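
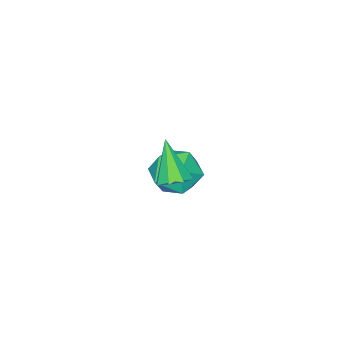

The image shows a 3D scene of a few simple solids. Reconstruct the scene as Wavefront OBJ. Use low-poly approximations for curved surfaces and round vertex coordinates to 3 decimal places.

v 4.176 3.318 1.171
v 4.555 2.771 0.952
v 3.784 2.422 2.729
v 4.847 3.125 1.229
v 4.746 3.592 1.472
v 4.311 3.898 1.539
v 3.798 3.865 1.39
v 3.506 3.511 1.113
v 3.607 3.044 0.87
v 4.042 2.738 0.803
v 1.106 0.557 -2.915
v 1.74 -0.312 -2.409
v -0.52 -0.348 -2.431
v 0.114 -1.217 -1.925
v 0.092 -0.134 -1.435
v 1.096 0.425 -1.734
v 0.124 -1.085 -3.106
v 1.128 -0.526 -3.405
v 1.133 -1.326 -2.527
v 1.113 -0.739 -1.494
v 0.107 0.079 -3.346
v 0.087 0.666 -2.313
f 2 1 4
f 2 4 3
f 4 1 5
f 4 5 3
f 5 1 6
f 5 6 3
f 6 1 7
f 6 7 3
f 7 1 8
f 7 8 3
f 8 1 9
f 8 9 3
f 9 1 10
f 9 10 3
f 10 1 2
f 10 2 3
f 11 22 16
f 11 16 12
f 11 12 18
f 11 18 21
f 11 21 22
f 12 16 20
f 16 22 15
f 22 21 13
f 21 18 17
f 18 12 19
f 14 20 15
f 14 15 13
f 14 13 17
f 14 17 19
f 14 19 20
f 15 20 16
f 13 15 22
f 17 13 21
f 19 17 18
f 20 19 12



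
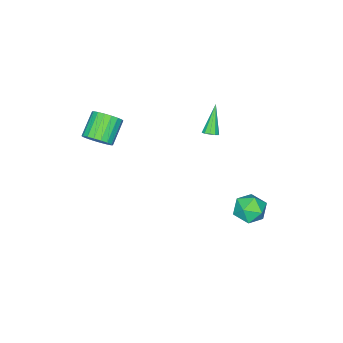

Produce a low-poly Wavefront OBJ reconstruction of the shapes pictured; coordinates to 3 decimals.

v -1.674 4.363 -2.953
v -0.665 4.764 -2.827
v -0.995 2.836 -3.533
v 0.014 3.237 -3.407
v -0.602 3.021 -2.529
v -1.021 3.966 -2.171
v -0.639 3.634 -4.189
v -1.058 4.579 -3.831
v -0.025 4.314 -3.591
v -0.002 3.935 -2.566
v -1.658 3.665 -3.794
v -1.635 3.286 -2.769
v 3.907 -3.473 2.36
v 4.427 -3.236 3.094
v 3.093 -3.589 4.154
v 2.573 -3.827 3.42
v 4.248 -2.878 2.988
v 2.914 -3.231 4.048
v 4.002 -2.638 2.758
v 2.668 -2.991 3.818
v 3.737 -2.563 2.449
v 2.403 -2.917 3.509
v 3.505 -2.669 2.122
v 2.171 -3.022 3.182
v 3.354 -2.934 1.843
v 2.019 -3.287 2.903
v 3.311 -3.306 1.666
v 1.977 -3.659 2.726
v 3.387 -3.711 1.626
v 2.053 -4.064 2.686
v 3.566 -4.069 1.732
v 2.232 -4.422 2.792
v 3.812 -4.309 1.962
v 2.478 -4.662 3.022
v 4.077 -4.383 2.271
v 2.743 -4.737 3.331
v 4.309 -4.278 2.598
v 2.975 -4.631 3.658
v 4.461 -4.013 2.877
v 3.126 -4.366 3.937
v 4.503 -3.641 3.054
v 3.169 -3.994 4.114
v -1.002 0.743 1.887
v -0.659 0.387 2.014
v -2.118 0.237 3.493
v -0.577 0.657 2.155
v -0.657 0.959 2.195
v -0.869 1.178 2.116
v -1.132 1.232 1.95
v -1.345 1.098 1.76
v -1.427 0.829 1.619
v -1.347 0.526 1.579
v -1.135 0.307 1.658
v -0.872 0.254 1.824
f 1 12 6
f 1 6 2
f 1 2 8
f 1 8 11
f 1 11 12
f 2 6 10
f 6 12 5
f 12 11 3
f 11 8 7
f 8 2 9
f 4 10 5
f 4 5 3
f 4 3 7
f 4 7 9
f 4 9 10
f 5 10 6
f 3 5 12
f 7 3 11
f 9 7 8
f 10 9 2
f 14 13 17
f 14 17 15
f 15 17 18
f 15 18 16
f 17 13 19
f 17 19 18
f 18 19 20
f 18 20 16
f 19 13 21
f 19 21 20
f 20 21 22
f 20 22 16
f 21 13 23
f 21 23 22
f 22 23 24
f 22 24 16
f 23 13 25
f 23 25 24
f 24 25 26
f 24 26 16
f 25 13 27
f 25 27 26
f 26 27 28
f 26 28 16
f 27 13 29
f 27 29 28
f 28 29 30
f 28 30 16
f 29 13 31
f 29 31 30
f 30 31 32
f 30 32 16
f 31 13 33
f 31 33 32
f 32 33 34
f 32 34 16
f 33 13 35
f 33 35 34
f 34 35 36
f 34 36 16
f 35 13 37
f 35 37 36
f 36 37 38
f 36 38 16
f 37 13 39
f 37 39 38
f 38 39 40
f 38 40 16
f 39 13 41
f 39 41 40
f 40 41 42
f 40 42 16
f 41 13 14
f 41 14 42
f 42 14 15
f 42 15 16
f 44 43 46
f 44 46 45
f 46 43 47
f 46 47 45
f 47 43 48
f 47 48 45
f 48 43 49
f 48 49 45
f 49 43 50
f 49 50 45
f 50 43 51
f 50 51 45
f 51 43 52
f 51 52 45
f 52 43 53
f 52 53 45
f 53 43 54
f 53 54 45
f 54 43 44
f 54 44 45



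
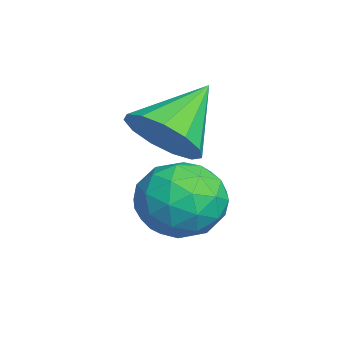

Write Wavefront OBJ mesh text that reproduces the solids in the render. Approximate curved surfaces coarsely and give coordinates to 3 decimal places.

v 2.271 -2.349 -2.811
v 2.854 -3.075 -3.405
v 1.086 -3.625 -2.415
v 1.669 -4.351 -3.009
v 2.077 -3.959 -2.061
v 2.81 -3.17 -2.306
v 1.13 -3.53 -3.514
v 1.863 -2.741 -3.759
v 2.149 -3.804 -3.839
v 2.734 -4.069 -2.942
v 1.206 -2.631 -2.878
v 1.791 -2.896 -1.981
v 2.667 -2.6 -3.143
v 1.273 -4.1 -2.677
v 1.513 -3.87 -2.12
v 1.856 -4.296 -2.469
v 2.641 -2.656 -2.497
v 2.983 -3.082 -2.846
v 2.526 -3.602 -2.056
v 0.957 -3.618 -2.974
v 1.299 -4.044 -3.323
v 2.084 -2.404 -3.351
v 2.427 -2.83 -3.7
v 1.414 -3.098 -3.764
v 2.595 -3.455 -3.747
v 1.898 -4.205 -3.515
v 1.582 -3.723 -3.811
v 2.012 -3.259 -3.955
v 2.939 -3.611 -3.219
v 2.242 -4.361 -2.987
v 2.482 -4.131 -2.43
v 2.913 -3.667 -2.573
v 2.524 -4.04 -3.475
v 1.698 -2.339 -2.833
v 1.001 -3.089 -2.601
v 1.027 -3.033 -3.247
v 1.458 -2.569 -3.39
v 2.042 -2.495 -2.305
v 1.345 -3.245 -2.073
v 1.928 -3.441 -1.865
v 2.358 -2.977 -2.009
v 1.416 -2.66 -2.345
v 1.007 -3.678 -1.444
v 1.708 -2.929 -1.53
v -0.027 -2.582 -0.336
v 1.33 -2.849 -1.963
v 0.848 -3.032 -2.231
v 0.417 -3.42 -2.249
v 0.174 -3.89 -2.011
v 0.194 -4.293 -1.594
v 0.473 -4.5 -1.129
v 0.921 -4.447 -0.764
v 1.396 -4.149 -0.615
v 1.748 -3.702 -0.729
v 1.864 -3.247 -1.071
f 1 38 17
f 38 12 41
f 17 41 6
f 38 41 17
f 1 17 13
f 17 6 18
f 13 18 2
f 17 18 13
f 1 13 22
f 13 2 23
f 22 23 8
f 13 23 22
f 1 22 34
f 22 8 37
f 34 37 11
f 22 37 34
f 1 34 38
f 34 11 42
f 38 42 12
f 34 42 38
f 2 18 29
f 18 6 32
f 29 32 10
f 18 32 29
f 6 41 19
f 41 12 40
f 19 40 5
f 41 40 19
f 12 42 39
f 42 11 35
f 39 35 3
f 42 35 39
f 11 37 36
f 37 8 24
f 36 24 7
f 37 24 36
f 8 23 28
f 23 2 25
f 28 25 9
f 23 25 28
f 4 30 16
f 30 10 31
f 16 31 5
f 30 31 16
f 4 16 14
f 16 5 15
f 14 15 3
f 16 15 14
f 4 14 21
f 14 3 20
f 21 20 7
f 14 20 21
f 4 21 26
f 21 7 27
f 26 27 9
f 21 27 26
f 4 26 30
f 26 9 33
f 30 33 10
f 26 33 30
f 5 31 19
f 31 10 32
f 19 32 6
f 31 32 19
f 3 15 39
f 15 5 40
f 39 40 12
f 15 40 39
f 7 20 36
f 20 3 35
f 36 35 11
f 20 35 36
f 9 27 28
f 27 7 24
f 28 24 8
f 27 24 28
f 10 33 29
f 33 9 25
f 29 25 2
f 33 25 29
f 44 43 46
f 44 46 45
f 46 43 47
f 46 47 45
f 47 43 48
f 47 48 45
f 48 43 49
f 48 49 45
f 49 43 50
f 49 50 45
f 50 43 51
f 50 51 45
f 51 43 52
f 51 52 45
f 52 43 53
f 52 53 45
f 53 43 54
f 53 54 45
f 54 43 55
f 54 55 45
f 55 43 44
f 55 44 45



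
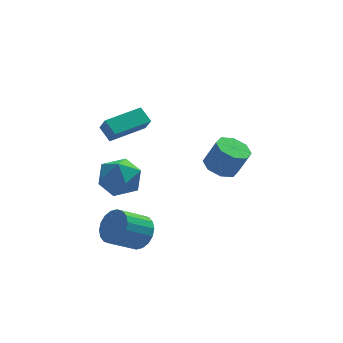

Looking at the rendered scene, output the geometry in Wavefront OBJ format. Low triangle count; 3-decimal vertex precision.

v -3.388 2.132 -1.895
v -2.879 1.849 -0.932
v -3.661 0.371 -2.268
v -3.152 0.088 -1.305
v -4.154 0.598 -1.283
v -3.986 1.686 -1.052
v -2.554 0.534 -2.148
v -2.386 1.622 -1.917
v -2.364 0.861 -1.088
v -3.353 0.901 -0.554
v -3.187 1.319 -2.646
v -4.176 1.359 -2.112
v 1.168 0.728 -1.154
v 1.597 0.038 -1.434
v 2.141 -0.139 -0.167
v 1.712 0.552 0.114
v 1.942 0.594 -1.504
v 2.485 0.417 -0.237
v 1.834 1.229 -1.369
v 2.377 1.052 -0.102
v 1.336 1.571 -1.108
v 1.879 1.394 0.16
v 0.739 1.419 -0.873
v 1.283 1.242 0.394
v 0.395 0.863 -0.803
v 0.938 0.686 0.464
v 0.503 0.228 -0.938
v 1.046 0.051 0.329
v 1.001 -0.114 -1.2
v 1.544 -0.291 0.068
v -3.973 -1.098 2.343
v -3.797 -1.561 3.058
v -4.307 -0.473 2.83
v -4.132 -0.936 3.545
v -2.328 -0.304 2.455
v -2.153 -0.767 3.17
v -2.663 0.321 2.942
v -2.487 -0.142 3.657
v -2.97 -2.645 -2.518
v -2.531 -2.378 -1.791
v -3.712 -2.769 -0.935
v -4.15 -3.035 -1.662
v -2.721 -2.05 -1.904
v -3.902 -2.441 -1.048
v -2.961 -1.839 -2.139
v -4.142 -2.23 -1.283
v -3.203 -1.788 -2.449
v -4.384 -2.179 -1.593
v -3.398 -1.907 -2.772
v -4.579 -2.298 -1.916
v -3.508 -2.172 -3.045
v -4.689 -2.563 -2.19
v -3.512 -2.53 -3.214
v -4.693 -2.921 -2.358
v -3.408 -2.911 -3.245
v -4.589 -3.302 -2.389
v -3.218 -3.239 -3.132
v -4.399 -3.63 -2.276
v -2.978 -3.45 -2.897
v -4.159 -3.841 -2.041
v -2.736 -3.501 -2.587
v -3.917 -3.892 -1.731
v -2.541 -3.382 -2.264
v -3.722 -3.773 -1.408
v -2.431 -3.117 -1.99
v -3.612 -3.508 -1.135
v -2.427 -2.759 -1.822
v -3.608 -3.15 -0.966
f 1 12 6
f 1 6 2
f 1 2 8
f 1 8 11
f 1 11 12
f 2 6 10
f 6 12 5
f 12 11 3
f 11 8 7
f 8 2 9
f 4 10 5
f 4 5 3
f 4 3 7
f 4 7 9
f 4 9 10
f 5 10 6
f 3 5 12
f 7 3 11
f 9 7 8
f 10 9 2
f 14 13 17
f 14 17 15
f 15 17 18
f 15 18 16
f 17 13 19
f 17 19 18
f 18 19 20
f 18 20 16
f 19 13 21
f 19 21 20
f 20 21 22
f 20 22 16
f 21 13 23
f 21 23 22
f 22 23 24
f 22 24 16
f 23 13 25
f 23 25 24
f 24 25 26
f 24 26 16
f 25 13 27
f 25 27 26
f 26 27 28
f 26 28 16
f 27 13 29
f 27 29 28
f 28 29 30
f 28 30 16
f 29 13 14
f 29 14 30
f 30 14 15
f 30 15 16
f 32 34 31
f 35 32 31
f 31 34 33
f 33 35 31
f 32 38 34
f 36 32 35
f 36 38 32
f 34 38 33
f 37 35 33
f 33 38 37
f 37 36 35
f 38 36 37
f 40 39 43
f 40 43 41
f 41 43 44
f 41 44 42
f 43 39 45
f 43 45 44
f 44 45 46
f 44 46 42
f 45 39 47
f 45 47 46
f 46 47 48
f 46 48 42
f 47 39 49
f 47 49 48
f 48 49 50
f 48 50 42
f 49 39 51
f 49 51 50
f 50 51 52
f 50 52 42
f 51 39 53
f 51 53 52
f 52 53 54
f 52 54 42
f 53 39 55
f 53 55 54
f 54 55 56
f 54 56 42
f 55 39 57
f 55 57 56
f 56 57 58
f 56 58 42
f 57 39 59
f 57 59 58
f 58 59 60
f 58 60 42
f 59 39 61
f 59 61 60
f 60 61 62
f 60 62 42
f 61 39 63
f 61 63 62
f 62 63 64
f 62 64 42
f 63 39 65
f 63 65 64
f 64 65 66
f 64 66 42
f 65 39 67
f 65 67 66
f 66 67 68
f 66 68 42
f 67 39 40
f 67 40 68
f 68 40 41
f 68 41 42



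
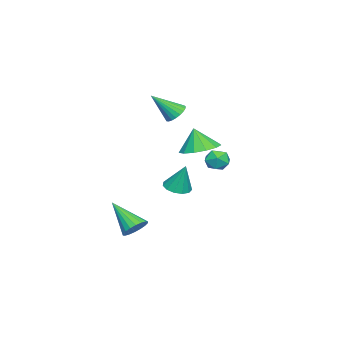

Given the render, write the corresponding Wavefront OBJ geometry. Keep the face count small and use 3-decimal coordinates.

v 0.224 2.842 1.482
v 0.694 3.365 1.616
v 0.866 2.495 0.584
v 1.336 3.018 0.718
v 1.274 2.468 1.171
v 0.877 2.682 1.726
v 0.683 3.178 0.474
v 0.286 3.392 1.029
v 0.977 3.572 0.993
v 1.342 3.134 1.423
v 0.218 2.726 0.777
v 0.583 2.288 1.207
v -1.292 0.075 3.217
v -0.782 -0.102 2.819
v -0.688 -0.995 4.463
v -0.676 0.117 2.955
v -0.677 0.328 3.136
v -0.783 0.496 3.332
v -0.978 0.591 3.507
v -1.227 0.596 3.632
v -1.487 0.512 3.686
v -1.713 0.352 3.658
v -1.866 0.144 3.554
v -1.921 -0.076 3.391
v -1.866 -0.27 3.199
v -1.712 -0.404 3.009
v -1.485 -0.455 2.856
v -1.225 -0.415 2.764
v -0.977 -0.29 2.751
v 3.018 -0.396 -3.045
v 3.712 -0.618 -3.001
v 2.482 -1.804 -1.715
v 3.693 -0.392 -2.769
v 3.541 -0.166 -2.591
v 3.286 0.014 -2.504
v 2.977 0.113 -2.523
v 2.676 0.111 -2.646
v 2.443 0.009 -2.848
v 2.324 -0.173 -3.089
v 2.342 -0.4 -3.321
v 2.494 -0.625 -3.499
v 2.75 -0.805 -3.587
v 3.058 -0.904 -3.567
v 3.359 -0.902 -3.444
v 3.592 -0.8 -3.242
v 1.437 2.281 1.999
v 2.472 2.355 2.064
v 1.383 1.939 3.241
v 2.26 2.884 2.2
v 1.786 3.221 2.272
v 1.201 3.26 2.257
v 0.692 2.988 2.16
v 0.419 2.491 2.012
v 0.469 1.927 1.859
v 0.827 1.476 1.751
v 1.378 1.28 1.721
v 1.948 1.402 1.779
v 2.356 1.803 1.907
v 1.333 1.106 -0.691
v 1.865 1.552 -0.92
v 1.547 1.614 0.791
v 1.515 1.767 -0.943
v 1.107 1.772 -0.886
v 0.772 1.566 -0.767
v 0.615 1.214 -0.624
v 0.686 0.828 -0.502
v 0.962 0.53 -0.44
v 1.357 0.415 -0.457
v 1.744 0.52 -0.549
v 2.001 0.811 -0.685
v 2.046 1.195 -0.823
f 1 12 6
f 1 6 2
f 1 2 8
f 1 8 11
f 1 11 12
f 2 6 10
f 6 12 5
f 12 11 3
f 11 8 7
f 8 2 9
f 4 10 5
f 4 5 3
f 4 3 7
f 4 7 9
f 4 9 10
f 5 10 6
f 3 5 12
f 7 3 11
f 9 7 8
f 10 9 2
f 14 13 16
f 14 16 15
f 16 13 17
f 16 17 15
f 17 13 18
f 17 18 15
f 18 13 19
f 18 19 15
f 19 13 20
f 19 20 15
f 20 13 21
f 20 21 15
f 21 13 22
f 21 22 15
f 22 13 23
f 22 23 15
f 23 13 24
f 23 24 15
f 24 13 25
f 24 25 15
f 25 13 26
f 25 26 15
f 26 13 27
f 26 27 15
f 27 13 28
f 27 28 15
f 28 13 29
f 28 29 15
f 29 13 14
f 29 14 15
f 31 30 33
f 31 33 32
f 33 30 34
f 33 34 32
f 34 30 35
f 34 35 32
f 35 30 36
f 35 36 32
f 36 30 37
f 36 37 32
f 37 30 38
f 37 38 32
f 38 30 39
f 38 39 32
f 39 30 40
f 39 40 32
f 40 30 41
f 40 41 32
f 41 30 42
f 41 42 32
f 42 30 43
f 42 43 32
f 43 30 44
f 43 44 32
f 44 30 45
f 44 45 32
f 45 30 31
f 45 31 32
f 47 46 49
f 47 49 48
f 49 46 50
f 49 50 48
f 50 46 51
f 50 51 48
f 51 46 52
f 51 52 48
f 52 46 53
f 52 53 48
f 53 46 54
f 53 54 48
f 54 46 55
f 54 55 48
f 55 46 56
f 55 56 48
f 56 46 57
f 56 57 48
f 57 46 58
f 57 58 48
f 58 46 47
f 58 47 48
f 60 59 62
f 60 62 61
f 62 59 63
f 62 63 61
f 63 59 64
f 63 64 61
f 64 59 65
f 64 65 61
f 65 59 66
f 65 66 61
f 66 59 67
f 66 67 61
f 67 59 68
f 67 68 61
f 68 59 69
f 68 69 61
f 69 59 70
f 69 70 61
f 70 59 71
f 70 71 61
f 71 59 60
f 71 60 61



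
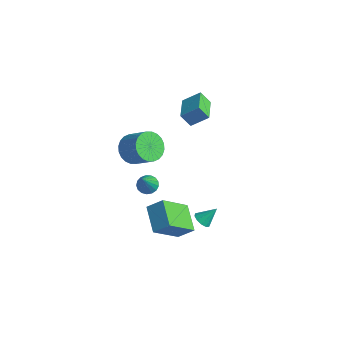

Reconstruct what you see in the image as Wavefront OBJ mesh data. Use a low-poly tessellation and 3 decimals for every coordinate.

v 1.09 -2.164 -1.189
v 1.608 -2.292 -1.485
v 1.79 -3.116 0.449
v 1.661 -2.034 -1.358
v 1.583 -1.806 -1.193
v 1.393 -1.661 -1.026
v 1.133 -1.63 -0.897
v 0.863 -1.722 -0.835
v 0.645 -1.915 -0.854
v 0.528 -2.166 -0.95
v 0.541 -2.416 -1.1
v 0.679 -2.608 -1.271
v 0.911 -2.699 -1.423
v 1.184 -2.667 -1.522
v 1.436 -2.52 -1.544
v -3.025 0.217 -2.505
v -2.537 0.703 -3.231
v -1.288 0.929 -2.241
v -1.775 0.443 -1.515
v -2.728 0.996 -3.057
v -1.479 1.222 -2.067
v -2.963 1.17 -2.8
v -1.714 1.397 -1.81
v -3.208 1.2 -2.498
v -1.959 1.426 -1.508
v -3.425 1.08 -2.197
v -2.176 1.306 -1.206
v -3.581 0.828 -1.942
v -2.332 1.054 -0.952
v -3.652 0.483 -1.774
v -2.403 0.71 -0.784
v -3.628 0.098 -1.717
v -2.379 0.324 -0.726
v -3.512 -0.269 -1.779
v -2.263 -0.043 -0.789
v -3.321 -0.562 -1.953
v -2.072 -0.336 -0.963
v -3.086 -0.737 -2.21
v -1.837 -0.51 -1.22
v -2.841 -0.766 -2.512
v -1.592 -0.54 -1.522
v -2.624 -0.646 -2.814
v -1.375 -0.42 -1.823
v -2.468 -0.394 -3.068
v -1.219 -0.168 -2.078
v -2.397 -0.05 -3.236
v -1.148 0.177 -2.246
v -2.421 0.336 -3.294
v -1.172 0.562 -2.303
v 3.622 -0.498 -3.535
v 3.868 -0.178 -3.923
v 3.998 0.218 -2.705
v 3.545 -0.061 -3.877
v 3.252 -0.112 -3.701
v 3.1 -0.31 -3.461
v 3.147 -0.58 -3.25
v 3.376 -0.819 -3.148
v 3.698 -0.935 -3.193
v 3.992 -0.885 -3.37
v 4.144 -0.687 -3.61
v 4.096 -0.417 -3.821
v -2.851 3.748 -0.111
v -2.175 4.513 0.628
v -2.401 4.113 -0.901
v -1.725 4.878 -0.162
v -1.655 2.562 0.022
v -0.979 3.327 0.761
v -1.205 2.927 -0.768
v -0.529 3.692 -0.029
v 2.78 -1.943 -2.478
v 2.652 -3.555 -1.061
v 3.427 -1.377 -1.776
v 3.299 -2.989 -0.359
v 4.141 -2.651 -3.161
v 4.013 -4.263 -1.744
v 4.788 -2.085 -2.459
v 4.66 -3.697 -1.042
f 2 1 4
f 2 4 3
f 4 1 5
f 4 5 3
f 5 1 6
f 5 6 3
f 6 1 7
f 6 7 3
f 7 1 8
f 7 8 3
f 8 1 9
f 8 9 3
f 9 1 10
f 9 10 3
f 10 1 11
f 10 11 3
f 11 1 12
f 11 12 3
f 12 1 13
f 12 13 3
f 13 1 14
f 13 14 3
f 14 1 15
f 14 15 3
f 15 1 2
f 15 2 3
f 17 16 20
f 17 20 18
f 18 20 21
f 18 21 19
f 20 16 22
f 20 22 21
f 21 22 23
f 21 23 19
f 22 16 24
f 22 24 23
f 23 24 25
f 23 25 19
f 24 16 26
f 24 26 25
f 25 26 27
f 25 27 19
f 26 16 28
f 26 28 27
f 27 28 29
f 27 29 19
f 28 16 30
f 28 30 29
f 29 30 31
f 29 31 19
f 30 16 32
f 30 32 31
f 31 32 33
f 31 33 19
f 32 16 34
f 32 34 33
f 33 34 35
f 33 35 19
f 34 16 36
f 34 36 35
f 35 36 37
f 35 37 19
f 36 16 38
f 36 38 37
f 37 38 39
f 37 39 19
f 38 16 40
f 38 40 39
f 39 40 41
f 39 41 19
f 40 16 42
f 40 42 41
f 41 42 43
f 41 43 19
f 42 16 44
f 42 44 43
f 43 44 45
f 43 45 19
f 44 16 46
f 44 46 45
f 45 46 47
f 45 47 19
f 46 16 48
f 46 48 47
f 47 48 49
f 47 49 19
f 48 16 17
f 48 17 49
f 49 17 18
f 49 18 19
f 51 50 53
f 51 53 52
f 53 50 54
f 53 54 52
f 54 50 55
f 54 55 52
f 55 50 56
f 55 56 52
f 56 50 57
f 56 57 52
f 57 50 58
f 57 58 52
f 58 50 59
f 58 59 52
f 59 50 60
f 59 60 52
f 60 50 61
f 60 61 52
f 61 50 51
f 61 51 52
f 63 65 62
f 66 63 62
f 62 65 64
f 64 66 62
f 63 69 65
f 67 63 66
f 67 69 63
f 65 69 64
f 68 66 64
f 64 69 68
f 68 67 66
f 69 67 68
f 71 73 70
f 74 71 70
f 70 73 72
f 72 74 70
f 71 77 73
f 75 71 74
f 75 77 71
f 73 77 72
f 76 74 72
f 72 77 76
f 76 75 74
f 77 75 76



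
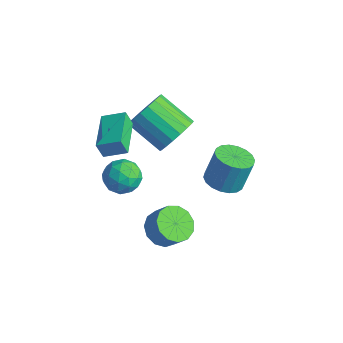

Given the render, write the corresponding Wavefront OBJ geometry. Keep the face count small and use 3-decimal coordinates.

v 1.345 -3.299 0.081
v 2.089 -3.217 -0.504
v 2.76 -3.039 0.375
v 2.015 -3.121 0.959
v 1.886 -2.725 -0.449
v 2.557 -2.547 0.43
v 1.511 -2.415 -0.225
v 2.182 -2.237 0.654
v 1.083 -2.386 0.096
v 1.754 -2.208 0.975
v 0.738 -2.646 0.411
v 1.409 -2.469 1.29
v 0.586 -3.114 0.622
v 1.257 -2.937 1.501
v 0.675 -3.641 0.661
v 1.346 -3.463 1.54
v 0.976 -4.059 0.515
v 1.647 -3.881 1.394
v 1.394 -4.235 0.232
v 2.065 -4.058 1.111
v 1.797 -4.115 -0.1
v 2.468 -3.937 0.779
v 2.056 -3.735 -0.374
v 2.727 -3.557 0.505
v -0.224 1.523 -1.084
v 0.657 1.125 -1.002
v 0.764 1.698 0.627
v -0.116 2.097 0.544
v 0.744 1.521 -1.148
v 0.852 2.095 0.481
v 0.64 1.919 -1.281
v 0.747 2.493 0.348
v 0.365 2.237 -1.375
v 0.472 2.811 0.254
v -0.027 2.415 -1.411
v 0.08 2.989 0.217
v -0.458 2.416 -1.383
v -0.351 2.989 0.245
v -0.842 2.24 -1.296
v -0.735 2.813 0.333
v -1.104 1.922 -1.167
v -0.997 2.495 0.462
v -1.192 1.525 -1.021
v -1.084 2.099 0.608
v -1.087 1.127 -0.888
v -0.98 1.701 0.741
v -0.812 0.809 -0.794
v -0.705 1.383 0.835
v -0.42 0.631 -0.757
v -0.313 1.205 0.871
v 0.011 0.631 -0.785
v 0.118 1.204 0.843
v 0.395 0.807 -0.873
v 0.502 1.38 0.756
v -4.763 -1.247 -1.448
v -4.161 -0.611 -1.949
v -3.679 -2.449 -1.671
v -3.077 -1.813 -2.172
v -3.216 -1.698 -1.179
v -3.886 -0.956 -1.041
v -3.954 -2.104 -2.579
v -4.624 -1.362 -2.441
v -3.661 -1.141 -2.648
v -3.205 -0.89 -1.783
v -4.635 -2.17 -1.837
v -4.179 -1.919 -0.972
v -4.557 -0.824 -1.679
v -3.283 -2.236 -1.941
v -3.365 -2.169 -1.357
v -3.011 -1.795 -1.652
v -4.396 -1.027 -1.145
v -4.042 -0.653 -1.44
v -3.487 -1.292 -0.987
v -3.798 -2.407 -2.18
v -3.444 -2.033 -2.475
v -4.829 -1.265 -1.968
v -4.475 -0.891 -2.263
v -4.353 -1.768 -2.633
v -3.909 -0.761 -2.385
v -3.272 -1.467 -2.516
v -3.788 -1.638 -2.755
v -4.181 -1.202 -2.674
v -3.641 -0.614 -1.876
v -3.004 -1.32 -2.007
v -3.086 -1.253 -1.423
v -3.48 -0.816 -1.342
v -3.347 -0.925 -2.287
v -4.836 -1.74 -1.613
v -4.199 -2.446 -1.744
v -4.36 -2.244 -2.278
v -4.754 -1.807 -2.197
v -4.568 -1.593 -1.104
v -3.931 -2.299 -1.235
v -3.659 -1.858 -0.946
v -4.052 -1.422 -0.865
v -4.493 -2.135 -1.333
v -1.576 -0.138 2.452
v -0.99 -0.833 3.054
v -2.679 -1.357 4.09
v -3.264 -0.662 3.488
v -0.962 -0.421 3.307
v -2.651 -0.945 4.344
v -1.056 0.048 3.392
v -2.745 -0.476 4.428
v -1.253 0.48 3.29
v -2.942 -0.045 4.327
v -1.513 0.789 3.022
v -3.202 0.265 4.059
v -1.786 0.915 2.641
v -3.475 0.39 3.678
v -2.017 0.832 2.223
v -3.706 0.308 3.26
v -2.161 0.557 1.85
v -3.85 0.033 2.886
v -2.189 0.145 1.596
v -3.878 -0.379 2.633
v -2.095 -0.324 1.512
v -3.784 -0.848 2.548
v -1.898 -0.755 1.613
v -3.587 -1.28 2.65
v -1.638 -1.065 1.881
v -3.327 -1.589 2.918
v -1.365 -1.19 2.262
v -3.054 -1.715 3.299
v -1.134 -1.108 2.68
v -2.823 -1.632 3.717
v -2.162 -3.851 2.911
v -2.372 -4.084 3.754
v -3.639 -2.43 2.936
v -3.849 -2.662 3.779
v -1.391 -3.058 3.321
v -1.601 -3.29 4.164
v -2.868 -1.636 3.346
v -3.078 -1.869 4.189
f 2 1 5
f 2 5 3
f 3 5 6
f 3 6 4
f 5 1 7
f 5 7 6
f 6 7 8
f 6 8 4
f 7 1 9
f 7 9 8
f 8 9 10
f 8 10 4
f 9 1 11
f 9 11 10
f 10 11 12
f 10 12 4
f 11 1 13
f 11 13 12
f 12 13 14
f 12 14 4
f 13 1 15
f 13 15 14
f 14 15 16
f 14 16 4
f 15 1 17
f 15 17 16
f 16 17 18
f 16 18 4
f 17 1 19
f 17 19 18
f 18 19 20
f 18 20 4
f 19 1 21
f 19 21 20
f 20 21 22
f 20 22 4
f 21 1 23
f 21 23 22
f 22 23 24
f 22 24 4
f 23 1 2
f 23 2 24
f 24 2 3
f 24 3 4
f 26 25 29
f 26 29 27
f 27 29 30
f 27 30 28
f 29 25 31
f 29 31 30
f 30 31 32
f 30 32 28
f 31 25 33
f 31 33 32
f 32 33 34
f 32 34 28
f 33 25 35
f 33 35 34
f 34 35 36
f 34 36 28
f 35 25 37
f 35 37 36
f 36 37 38
f 36 38 28
f 37 25 39
f 37 39 38
f 38 39 40
f 38 40 28
f 39 25 41
f 39 41 40
f 40 41 42
f 40 42 28
f 41 25 43
f 41 43 42
f 42 43 44
f 42 44 28
f 43 25 45
f 43 45 44
f 44 45 46
f 44 46 28
f 45 25 47
f 45 47 46
f 46 47 48
f 46 48 28
f 47 25 49
f 47 49 48
f 48 49 50
f 48 50 28
f 49 25 51
f 49 51 50
f 50 51 52
f 50 52 28
f 51 25 53
f 51 53 52
f 52 53 54
f 52 54 28
f 53 25 26
f 53 26 54
f 54 26 27
f 54 27 28
f 55 92 71
f 92 66 95
f 71 95 60
f 92 95 71
f 55 71 67
f 71 60 72
f 67 72 56
f 71 72 67
f 55 67 76
f 67 56 77
f 76 77 62
f 67 77 76
f 55 76 88
f 76 62 91
f 88 91 65
f 76 91 88
f 55 88 92
f 88 65 96
f 92 96 66
f 88 96 92
f 56 72 83
f 72 60 86
f 83 86 64
f 72 86 83
f 60 95 73
f 95 66 94
f 73 94 59
f 95 94 73
f 66 96 93
f 96 65 89
f 93 89 57
f 96 89 93
f 65 91 90
f 91 62 78
f 90 78 61
f 91 78 90
f 62 77 82
f 77 56 79
f 82 79 63
f 77 79 82
f 58 84 70
f 84 64 85
f 70 85 59
f 84 85 70
f 58 70 68
f 70 59 69
f 68 69 57
f 70 69 68
f 58 68 75
f 68 57 74
f 75 74 61
f 68 74 75
f 58 75 80
f 75 61 81
f 80 81 63
f 75 81 80
f 58 80 84
f 80 63 87
f 84 87 64
f 80 87 84
f 59 85 73
f 85 64 86
f 73 86 60
f 85 86 73
f 57 69 93
f 69 59 94
f 93 94 66
f 69 94 93
f 61 74 90
f 74 57 89
f 90 89 65
f 74 89 90
f 63 81 82
f 81 61 78
f 82 78 62
f 81 78 82
f 64 87 83
f 87 63 79
f 83 79 56
f 87 79 83
f 98 97 101
f 98 101 99
f 99 101 102
f 99 102 100
f 101 97 103
f 101 103 102
f 102 103 104
f 102 104 100
f 103 97 105
f 103 105 104
f 104 105 106
f 104 106 100
f 105 97 107
f 105 107 106
f 106 107 108
f 106 108 100
f 107 97 109
f 107 109 108
f 108 109 110
f 108 110 100
f 109 97 111
f 109 111 110
f 110 111 112
f 110 112 100
f 111 97 113
f 111 113 112
f 112 113 114
f 112 114 100
f 113 97 115
f 113 115 114
f 114 115 116
f 114 116 100
f 115 97 117
f 115 117 116
f 116 117 118
f 116 118 100
f 117 97 119
f 117 119 118
f 118 119 120
f 118 120 100
f 119 97 121
f 119 121 120
f 120 121 122
f 120 122 100
f 121 97 123
f 121 123 122
f 122 123 124
f 122 124 100
f 123 97 125
f 123 125 124
f 124 125 126
f 124 126 100
f 125 97 98
f 125 98 126
f 126 98 99
f 126 99 100
f 128 130 127
f 131 128 127
f 127 130 129
f 129 131 127
f 128 134 130
f 132 128 131
f 132 134 128
f 130 134 129
f 133 131 129
f 129 134 133
f 133 132 131
f 134 132 133



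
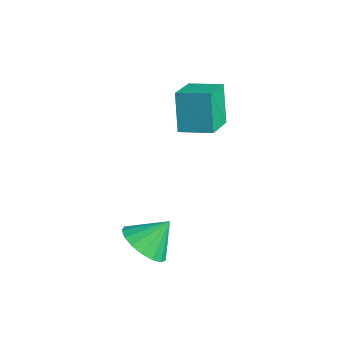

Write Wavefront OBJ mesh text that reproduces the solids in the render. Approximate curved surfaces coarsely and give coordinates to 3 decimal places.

v -0.189 -0.627 -0.41
v 0.865 -0.809 -0.377
v -0.051 0.367 0.65
v 0.816 -0.434 -0.722
v 0.537 -0.103 -0.996
v 0.092 0.108 -1.135
v -0.418 0.151 -1.109
v -0.875 0.015 -0.922
v -1.175 -0.268 -0.618
v -1.249 -0.633 -0.267
v -1.081 -0.996 0.052
v -0.708 -1.275 0.265
v -0.216 -1.406 0.323
v 0.282 -1.358 0.213
v 0.672 -1.142 -0.04
v -3.8 3.196 2.595
v -4.498 3.436 4.281
v -2.873 4.218 2.834
v -3.572 4.458 4.519
v -2.688 2.042 3.221
v -3.387 2.282 4.906
v -1.762 3.064 3.459
v -2.46 3.304 5.145
f 2 1 4
f 2 4 3
f 4 1 5
f 4 5 3
f 5 1 6
f 5 6 3
f 6 1 7
f 6 7 3
f 7 1 8
f 7 8 3
f 8 1 9
f 8 9 3
f 9 1 10
f 9 10 3
f 10 1 11
f 10 11 3
f 11 1 12
f 11 12 3
f 12 1 13
f 12 13 3
f 13 1 14
f 13 14 3
f 14 1 15
f 14 15 3
f 15 1 2
f 15 2 3
f 17 19 16
f 20 17 16
f 16 19 18
f 18 20 16
f 17 23 19
f 21 17 20
f 21 23 17
f 19 23 18
f 22 20 18
f 18 23 22
f 22 21 20
f 23 21 22



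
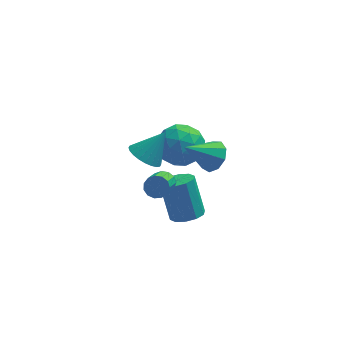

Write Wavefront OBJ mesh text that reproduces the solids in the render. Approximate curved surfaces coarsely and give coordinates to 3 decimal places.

v -3.226 3.089 0.044
v -2.128 2.944 -0.385
v -3.172 1.316 0.785
v -2.074 1.171 0.356
v -2.268 1.934 1.245
v -2.301 3.03 0.787
v -2.999 1.23 -0.387
v -3.032 2.326 -0.845
v -1.987 1.794 -0.651
v -1.536 2.23 0.358
v -3.764 2.03 0.042
v -3.313 2.466 1.051
v -2.682 3.172 -0.236
v -2.618 1.088 0.636
v -2.733 1.537 1.158
v -2.087 1.451 0.906
v -2.784 3.223 0.453
v -2.138 3.137 0.202
v -2.221 2.544 1.16
v -3.162 1.123 0.198
v -2.516 1.037 -0.053
v -3.213 2.809 -0.506
v -2.567 2.723 -0.758
v -3.079 1.716 -0.76
v -1.953 2.411 -0.644
v -1.922 1.369 -0.209
v -2.465 1.404 -0.646
v -2.485 2.048 -0.915
v -1.688 2.667 -0.051
v -1.656 1.625 0.385
v -1.771 2.074 0.907
v -1.79 2.718 0.638
v -1.605 1.991 -0.208
v -3.644 2.635 0.015
v -3.612 1.593 0.451
v -3.51 1.542 -0.238
v -3.529 2.186 -0.507
v -3.378 2.891 0.609
v -3.347 1.849 1.044
v -2.815 2.212 1.315
v -2.835 2.856 1.046
v -3.695 2.269 0.608
v -3.539 0.24 -0.616
v -3.038 0.337 -0.321
v -3.38 -0.923 0.672
v -3.881 -1.02 0.376
v -3.272 0.519 -0.17
v -3.614 -0.741 0.822
v -3.591 0.612 -0.162
v -3.933 -0.647 0.831
v -3.893 0.587 -0.297
v -4.235 -0.672 0.695
v -4.083 0.452 -0.534
v -4.425 -0.807 0.458
v -4.1 0.25 -0.797
v -4.443 -1.01 0.195
v -3.939 0.044 -1.003
v -4.281 -1.216 -0.01
v -3.651 -0.1 -1.086
v -3.993 -1.359 -0.093
v -3.327 -0.135 -1.02
v -3.669 -1.395 -0.027
v -3.071 -0.052 -0.825
v -3.413 -1.312 0.167
v -2.963 0.124 -0.565
v -3.305 -1.136 0.428
v -1.35 -0.256 1.714
v -0.877 -0.851 2.07
v -2.65 -0.624 2.826
v -0.792 -0.348 2.335
v -0.969 0.198 2.31
v -1.324 0.532 2.005
v -1.691 0.497 1.565
v -1.899 0.11 1.194
v -1.849 -0.448 1.066
v -1.567 -0.916 1.242
v -1.182 -1.075 1.639
v -4.365 -0.759 2.414
v -3.716 -0.636 1.879
v -3.435 -0.301 3.646
v -3.86 -0.337 1.876
v -4.08 -0.103 1.955
v -4.344 0.032 2.104
v -4.612 0.046 2.3
v -4.841 -0.063 2.514
v -4.998 -0.277 2.712
v -5.058 -0.565 2.865
v -5.013 -0.883 2.949
v -4.869 -1.182 2.952
v -4.649 -1.416 2.873
v -4.385 -1.551 2.724
v -4.118 -1.565 2.528
v -3.888 -1.456 2.314
v -3.731 -1.242 2.116
v -3.671 -0.954 1.963
v -2.426 0.465 -3.473
v -1.852 1.047 -3.618
v -2.28 1.917 -1.811
v -2.854 1.335 -1.667
v -2.299 1.215 -3.805
v -2.727 2.085 -1.998
v -2.795 1.097 -3.865
v -3.222 1.967 -2.059
v -3.15 0.737 -3.776
v -3.577 1.608 -1.969
v -3.228 0.274 -3.571
v -3.655 1.144 -1.765
v -3 -0.117 -3.329
v -3.428 0.753 -1.522
v -2.553 -0.285 -3.142
v -2.981 0.585 -1.335
v -2.058 -0.167 -3.081
v -2.485 0.703 -1.275
v -1.703 0.192 -3.171
v -2.13 1.063 -1.364
v -1.625 0.656 -3.375
v -2.052 1.526 -1.569
f 1 38 17
f 38 12 41
f 17 41 6
f 38 41 17
f 1 17 13
f 17 6 18
f 13 18 2
f 17 18 13
f 1 13 22
f 13 2 23
f 22 23 8
f 13 23 22
f 1 22 34
f 22 8 37
f 34 37 11
f 22 37 34
f 1 34 38
f 34 11 42
f 38 42 12
f 34 42 38
f 2 18 29
f 18 6 32
f 29 32 10
f 18 32 29
f 6 41 19
f 41 12 40
f 19 40 5
f 41 40 19
f 12 42 39
f 42 11 35
f 39 35 3
f 42 35 39
f 11 37 36
f 37 8 24
f 36 24 7
f 37 24 36
f 8 23 28
f 23 2 25
f 28 25 9
f 23 25 28
f 4 30 16
f 30 10 31
f 16 31 5
f 30 31 16
f 4 16 14
f 16 5 15
f 14 15 3
f 16 15 14
f 4 14 21
f 14 3 20
f 21 20 7
f 14 20 21
f 4 21 26
f 21 7 27
f 26 27 9
f 21 27 26
f 4 26 30
f 26 9 33
f 30 33 10
f 26 33 30
f 5 31 19
f 31 10 32
f 19 32 6
f 31 32 19
f 3 15 39
f 15 5 40
f 39 40 12
f 15 40 39
f 7 20 36
f 20 3 35
f 36 35 11
f 20 35 36
f 9 27 28
f 27 7 24
f 28 24 8
f 27 24 28
f 10 33 29
f 33 9 25
f 29 25 2
f 33 25 29
f 44 43 47
f 44 47 45
f 45 47 48
f 45 48 46
f 47 43 49
f 47 49 48
f 48 49 50
f 48 50 46
f 49 43 51
f 49 51 50
f 50 51 52
f 50 52 46
f 51 43 53
f 51 53 52
f 52 53 54
f 52 54 46
f 53 43 55
f 53 55 54
f 54 55 56
f 54 56 46
f 55 43 57
f 55 57 56
f 56 57 58
f 56 58 46
f 57 43 59
f 57 59 58
f 58 59 60
f 58 60 46
f 59 43 61
f 59 61 60
f 60 61 62
f 60 62 46
f 61 43 63
f 61 63 62
f 62 63 64
f 62 64 46
f 63 43 65
f 63 65 64
f 64 65 66
f 64 66 46
f 65 43 44
f 65 44 66
f 66 44 45
f 66 45 46
f 68 67 70
f 68 70 69
f 70 67 71
f 70 71 69
f 71 67 72
f 71 72 69
f 72 67 73
f 72 73 69
f 73 67 74
f 73 74 69
f 74 67 75
f 74 75 69
f 75 67 76
f 75 76 69
f 76 67 77
f 76 77 69
f 77 67 68
f 77 68 69
f 79 78 81
f 79 81 80
f 81 78 82
f 81 82 80
f 82 78 83
f 82 83 80
f 83 78 84
f 83 84 80
f 84 78 85
f 84 85 80
f 85 78 86
f 85 86 80
f 86 78 87
f 86 87 80
f 87 78 88
f 87 88 80
f 88 78 89
f 88 89 80
f 89 78 90
f 89 90 80
f 90 78 91
f 90 91 80
f 91 78 92
f 91 92 80
f 92 78 93
f 92 93 80
f 93 78 94
f 93 94 80
f 94 78 95
f 94 95 80
f 95 78 79
f 95 79 80
f 97 96 100
f 97 100 98
f 98 100 101
f 98 101 99
f 100 96 102
f 100 102 101
f 101 102 103
f 101 103 99
f 102 96 104
f 102 104 103
f 103 104 105
f 103 105 99
f 104 96 106
f 104 106 105
f 105 106 107
f 105 107 99
f 106 96 108
f 106 108 107
f 107 108 109
f 107 109 99
f 108 96 110
f 108 110 109
f 109 110 111
f 109 111 99
f 110 96 112
f 110 112 111
f 111 112 113
f 111 113 99
f 112 96 114
f 112 114 113
f 113 114 115
f 113 115 99
f 114 96 116
f 114 116 115
f 115 116 117
f 115 117 99
f 116 96 97
f 116 97 117
f 117 97 98
f 117 98 99



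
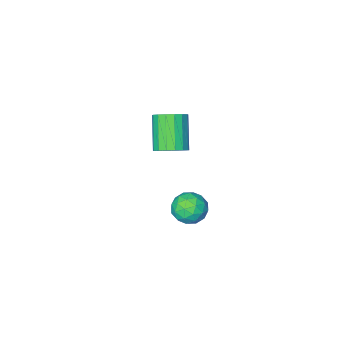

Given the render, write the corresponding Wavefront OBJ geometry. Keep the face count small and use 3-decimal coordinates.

v 0.462 -2.265 2.557
v 0.883 -2.932 2.215
v 0.219 -4.122 3.72
v -0.202 -3.455 4.063
v 1.158 -2.763 2.471
v 0.494 -3.953 3.976
v 1.273 -2.479 2.746
v 0.61 -3.669 4.251
v 1.203 -2.147 2.978
v 0.539 -3.336 4.483
v 0.962 -1.841 3.113
v 0.299 -3.031 4.618
v 0.608 -1.633 3.122
v -0.056 -2.823 4.627
v 0.219 -1.569 3.001
v -0.444 -2.759 4.506
v -0.113 -1.665 2.778
v -0.777 -2.855 4.283
v -0.314 -1.898 2.505
v -0.978 -3.088 4.01
v -0.338 -2.216 2.244
v -1.001 -3.406 3.749
v -0.178 -2.544 2.055
v -0.841 -3.734 3.56
v 0.129 -2.809 1.981
v -0.535 -3.999 3.486
v 0.511 -2.949 2.039
v -0.152 -4.139 3.544
v -1.291 -1.698 -2.443
v -0.598 -1.693 -3.148
v -0.722 -3.087 -1.892
v -0.029 -3.082 -2.597
v 0.01 -2.423 -1.862
v -0.342 -1.565 -2.202
v -0.978 -3.215 -2.838
v -1.33 -2.357 -3.178
v -0.405 -2.631 -3.392
v 0.206 -2.141 -2.788
v -1.526 -2.639 -2.252
v -0.915 -2.149 -1.648
v -0.995 -1.573 -2.843
v -0.325 -3.207 -2.197
v -0.302 -2.819 -1.764
v 0.105 -2.817 -2.178
v -0.844 -1.498 -2.287
v -0.437 -1.495 -2.702
v -0.079 -1.925 -1.946
v -0.883 -3.285 -2.338
v -0.476 -3.282 -2.753
v -1.425 -1.963 -2.862
v -1.018 -1.961 -3.276
v -1.241 -2.855 -3.094
v -0.474 -2.122 -3.401
v -0.139 -2.938 -3.078
v -0.697 -3.017 -3.22
v -0.904 -2.512 -3.42
v -0.115 -1.834 -3.047
v 0.22 -2.651 -2.723
v 0.243 -2.264 -2.291
v 0.036 -1.759 -2.491
v -0.001 -2.385 -3.19
v -1.54 -2.129 -2.317
v -1.205 -2.946 -1.993
v -1.356 -3.021 -2.549
v -1.563 -2.516 -2.749
v -1.181 -1.842 -1.962
v -0.846 -2.658 -1.639
v -0.416 -2.268 -1.62
v -0.623 -1.763 -1.82
v -1.319 -2.395 -1.85
f 2 1 5
f 2 5 3
f 3 5 6
f 3 6 4
f 5 1 7
f 5 7 6
f 6 7 8
f 6 8 4
f 7 1 9
f 7 9 8
f 8 9 10
f 8 10 4
f 9 1 11
f 9 11 10
f 10 11 12
f 10 12 4
f 11 1 13
f 11 13 12
f 12 13 14
f 12 14 4
f 13 1 15
f 13 15 14
f 14 15 16
f 14 16 4
f 15 1 17
f 15 17 16
f 16 17 18
f 16 18 4
f 17 1 19
f 17 19 18
f 18 19 20
f 18 20 4
f 19 1 21
f 19 21 20
f 20 21 22
f 20 22 4
f 21 1 23
f 21 23 22
f 22 23 24
f 22 24 4
f 23 1 25
f 23 25 24
f 24 25 26
f 24 26 4
f 25 1 27
f 25 27 26
f 26 27 28
f 26 28 4
f 27 1 2
f 27 2 28
f 28 2 3
f 28 3 4
f 29 66 45
f 66 40 69
f 45 69 34
f 66 69 45
f 29 45 41
f 45 34 46
f 41 46 30
f 45 46 41
f 29 41 50
f 41 30 51
f 50 51 36
f 41 51 50
f 29 50 62
f 50 36 65
f 62 65 39
f 50 65 62
f 29 62 66
f 62 39 70
f 66 70 40
f 62 70 66
f 30 46 57
f 46 34 60
f 57 60 38
f 46 60 57
f 34 69 47
f 69 40 68
f 47 68 33
f 69 68 47
f 40 70 67
f 70 39 63
f 67 63 31
f 70 63 67
f 39 65 64
f 65 36 52
f 64 52 35
f 65 52 64
f 36 51 56
f 51 30 53
f 56 53 37
f 51 53 56
f 32 58 44
f 58 38 59
f 44 59 33
f 58 59 44
f 32 44 42
f 44 33 43
f 42 43 31
f 44 43 42
f 32 42 49
f 42 31 48
f 49 48 35
f 42 48 49
f 32 49 54
f 49 35 55
f 54 55 37
f 49 55 54
f 32 54 58
f 54 37 61
f 58 61 38
f 54 61 58
f 33 59 47
f 59 38 60
f 47 60 34
f 59 60 47
f 31 43 67
f 43 33 68
f 67 68 40
f 43 68 67
f 35 48 64
f 48 31 63
f 64 63 39
f 48 63 64
f 37 55 56
f 55 35 52
f 56 52 36
f 55 52 56
f 38 61 57
f 61 37 53
f 57 53 30
f 61 53 57



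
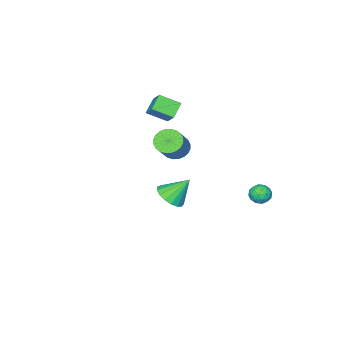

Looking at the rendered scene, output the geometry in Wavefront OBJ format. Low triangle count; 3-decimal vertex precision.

v -2.614 -3.096 0.688
v -2.193 -2.199 1.575
v -1.806 -2.845 0.05
v -1.385 -1.948 0.937
v -1.875 -4.012 1.263
v -1.454 -3.115 2.15
v -1.067 -3.761 0.625
v -0.646 -2.864 1.512
v -3.824 2.877 -4.23
v -3.323 3.177 -3.897
v -3.417 1.903 -3.963
v -2.916 2.203 -3.63
v -3.545 2.238 -3.394
v -3.796 2.84 -3.559
v -2.944 2.24 -4.301
v -3.195 2.842 -4.466
v -2.778 2.784 -3.941
v -3.15 2.782 -3.38
v -3.59 2.298 -4.48
v -3.962 2.296 -3.919
v -3.609 3.113 -4.087
v -3.131 1.967 -3.773
v -3.501 1.988 -3.634
v -3.206 2.164 -3.438
v -3.888 2.914 -3.888
v -3.593 3.091 -3.692
v -3.724 2.539 -3.397
v -3.147 1.989 -4.168
v -2.852 2.166 -3.972
v -3.534 2.916 -4.422
v -3.239 3.092 -4.226
v -3.016 2.541 -4.463
v -2.994 3.058 -3.917
v -2.755 2.485 -3.76
v -2.772 2.507 -4.155
v -2.919 2.861 -4.252
v -3.213 3.057 -3.587
v -2.974 2.485 -3.43
v -3.344 2.505 -3.292
v -3.491 2.859 -3.388
v -2.893 2.826 -3.613
v -3.766 2.595 -4.43
v -3.527 2.023 -4.273
v -3.249 2.221 -4.472
v -3.396 2.575 -4.568
v -3.985 2.595 -4.1
v -3.746 2.022 -3.943
v -3.821 2.219 -3.608
v -3.968 2.573 -3.705
v -3.847 2.254 -4.247
v 4.007 3.202 -0.074
v 4.747 3.554 0.186
v 3.293 3.838 1.094
v 4.586 3.837 -0.067
v 4.293 3.974 -0.321
v 3.934 3.934 -0.518
v 3.592 3.727 -0.614
v 3.345 3.398 -0.586
v 3.249 3.025 -0.441
v 3.328 2.692 -0.212
v 3.561 2.476 0.049
v 3.897 2.426 0.282
v 4.258 2.554 0.433
v 4.562 2.83 0.468
v 4.738 3.191 0.379
v -2.503 -2.931 -2.391
v -2.183 -2.378 -2.92
v -1.036 -1.796 -1.619
v -1.357 -2.349 -1.089
v -2.423 -2.206 -2.786
v -1.276 -1.624 -1.485
v -2.674 -2.144 -2.592
v -1.527 -1.562 -1.291
v -2.9 -2.202 -2.367
v -1.753 -1.62 -1.066
v -3.065 -2.372 -2.146
v -1.918 -1.789 -0.844
v -3.145 -2.626 -1.962
v -1.998 -2.043 -0.66
v -3.127 -2.927 -1.843
v -1.98 -2.344 -0.542
v -3.014 -3.228 -1.808
v -1.867 -2.646 -0.506
v -2.824 -3.484 -1.861
v -1.677 -2.902 -0.56
v -2.584 -3.656 -1.995
v -1.437 -3.074 -0.694
v -2.333 -3.718 -2.189
v -1.186 -3.136 -0.888
v -2.107 -3.66 -2.414
v -0.96 -3.078 -1.113
v -1.942 -3.491 -2.636
v -0.795 -2.908 -1.334
v -1.862 -3.237 -2.82
v -0.715 -2.654 -1.518
v -1.88 -2.936 -2.938
v -0.733 -2.353 -1.637
v -1.993 -2.634 -2.974
v -0.846 -2.052 -1.672
f 2 4 1
f 5 2 1
f 1 4 3
f 3 5 1
f 2 8 4
f 6 2 5
f 6 8 2
f 4 8 3
f 7 5 3
f 3 8 7
f 7 6 5
f 8 6 7
f 9 46 25
f 46 20 49
f 25 49 14
f 46 49 25
f 9 25 21
f 25 14 26
f 21 26 10
f 25 26 21
f 9 21 30
f 21 10 31
f 30 31 16
f 21 31 30
f 9 30 42
f 30 16 45
f 42 45 19
f 30 45 42
f 9 42 46
f 42 19 50
f 46 50 20
f 42 50 46
f 10 26 37
f 26 14 40
f 37 40 18
f 26 40 37
f 14 49 27
f 49 20 48
f 27 48 13
f 49 48 27
f 20 50 47
f 50 19 43
f 47 43 11
f 50 43 47
f 19 45 44
f 45 16 32
f 44 32 15
f 45 32 44
f 16 31 36
f 31 10 33
f 36 33 17
f 31 33 36
f 12 38 24
f 38 18 39
f 24 39 13
f 38 39 24
f 12 24 22
f 24 13 23
f 22 23 11
f 24 23 22
f 12 22 29
f 22 11 28
f 29 28 15
f 22 28 29
f 12 29 34
f 29 15 35
f 34 35 17
f 29 35 34
f 12 34 38
f 34 17 41
f 38 41 18
f 34 41 38
f 13 39 27
f 39 18 40
f 27 40 14
f 39 40 27
f 11 23 47
f 23 13 48
f 47 48 20
f 23 48 47
f 15 28 44
f 28 11 43
f 44 43 19
f 28 43 44
f 17 35 36
f 35 15 32
f 36 32 16
f 35 32 36
f 18 41 37
f 41 17 33
f 37 33 10
f 41 33 37
f 52 51 54
f 52 54 53
f 54 51 55
f 54 55 53
f 55 51 56
f 55 56 53
f 56 51 57
f 56 57 53
f 57 51 58
f 57 58 53
f 58 51 59
f 58 59 53
f 59 51 60
f 59 60 53
f 60 51 61
f 60 61 53
f 61 51 62
f 61 62 53
f 62 51 63
f 62 63 53
f 63 51 64
f 63 64 53
f 64 51 65
f 64 65 53
f 65 51 52
f 65 52 53
f 67 66 70
f 67 70 68
f 68 70 71
f 68 71 69
f 70 66 72
f 70 72 71
f 71 72 73
f 71 73 69
f 72 66 74
f 72 74 73
f 73 74 75
f 73 75 69
f 74 66 76
f 74 76 75
f 75 76 77
f 75 77 69
f 76 66 78
f 76 78 77
f 77 78 79
f 77 79 69
f 78 66 80
f 78 80 79
f 79 80 81
f 79 81 69
f 80 66 82
f 80 82 81
f 81 82 83
f 81 83 69
f 82 66 84
f 82 84 83
f 83 84 85
f 83 85 69
f 84 66 86
f 84 86 85
f 85 86 87
f 85 87 69
f 86 66 88
f 86 88 87
f 87 88 89
f 87 89 69
f 88 66 90
f 88 90 89
f 89 90 91
f 89 91 69
f 90 66 92
f 90 92 91
f 91 92 93
f 91 93 69
f 92 66 94
f 92 94 93
f 93 94 95
f 93 95 69
f 94 66 96
f 94 96 95
f 95 96 97
f 95 97 69
f 96 66 98
f 96 98 97
f 97 98 99
f 97 99 69
f 98 66 67
f 98 67 99
f 99 67 68
f 99 68 69



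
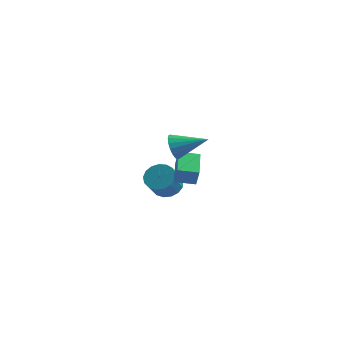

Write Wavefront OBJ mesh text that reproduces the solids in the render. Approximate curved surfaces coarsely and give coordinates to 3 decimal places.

v -0.919 -0.405 -1.186
v -0.717 -0.569 -0.355
v -1.332 0.823 -0.843
v -1.13 0.659 -0.012
v -0.07 -0.079 -1.328
v 0.132 -0.243 -0.497
v -0.483 1.149 -0.985
v -0.281 0.985 -0.154
v -2.267 2.28 -3.166
v -1.826 2.711 -2.776
v -1.892 1.972 -1.884
v -2.333 1.54 -2.274
v -2.146 2.829 -2.701
v -2.212 2.09 -1.809
v -2.494 2.822 -2.733
v -2.56 2.083 -1.841
v -2.79 2.69 -2.864
v -2.856 1.951 -1.972
v -2.966 2.464 -3.064
v -3.032 1.725 -2.173
v -2.982 2.196 -3.288
v -3.048 1.457 -2.396
v -2.834 1.947 -3.483
v -2.9 1.208 -2.592
v -2.557 1.774 -3.606
v -2.623 1.035 -2.715
v -2.213 1.717 -3.628
v -2.279 0.978 -2.737
v -1.881 1.789 -3.544
v -1.947 1.05 -2.653
v -1.638 1.973 -3.373
v -1.704 1.234 -2.482
v -1.539 2.227 -3.155
v -1.605 1.488 -2.264
v -1.607 2.494 -2.939
v -1.673 1.754 -2.048
v 0.18 -3.258 2.661
v 0.45 -3.567 2.183
v 1.48 -2.922 3.179
v 0.423 -3.307 2.082
v 0.348 -3.037 2.095
v 0.239 -2.811 2.221
v 0.119 -2.674 2.433
v 0.011 -2.652 2.691
v -0.064 -2.751 2.943
v -0.091 -2.95 3.138
v -0.064 -3.21 3.24
v 0.012 -3.48 3.226
v 0.12 -3.706 3.1
v 0.241 -3.843 2.888
v 0.349 -3.865 2.63
v 0.424 -3.766 2.378
f 2 4 1
f 5 2 1
f 1 4 3
f 3 5 1
f 2 8 4
f 6 2 5
f 6 8 2
f 4 8 3
f 7 5 3
f 3 8 7
f 7 6 5
f 8 6 7
f 10 9 13
f 10 13 11
f 11 13 14
f 11 14 12
f 13 9 15
f 13 15 14
f 14 15 16
f 14 16 12
f 15 9 17
f 15 17 16
f 16 17 18
f 16 18 12
f 17 9 19
f 17 19 18
f 18 19 20
f 18 20 12
f 19 9 21
f 19 21 20
f 20 21 22
f 20 22 12
f 21 9 23
f 21 23 22
f 22 23 24
f 22 24 12
f 23 9 25
f 23 25 24
f 24 25 26
f 24 26 12
f 25 9 27
f 25 27 26
f 26 27 28
f 26 28 12
f 27 9 29
f 27 29 28
f 28 29 30
f 28 30 12
f 29 9 31
f 29 31 30
f 30 31 32
f 30 32 12
f 31 9 33
f 31 33 32
f 32 33 34
f 32 34 12
f 33 9 35
f 33 35 34
f 34 35 36
f 34 36 12
f 35 9 10
f 35 10 36
f 36 10 11
f 36 11 12
f 38 37 40
f 38 40 39
f 40 37 41
f 40 41 39
f 41 37 42
f 41 42 39
f 42 37 43
f 42 43 39
f 43 37 44
f 43 44 39
f 44 37 45
f 44 45 39
f 45 37 46
f 45 46 39
f 46 37 47
f 46 47 39
f 47 37 48
f 47 48 39
f 48 37 49
f 48 49 39
f 49 37 50
f 49 50 39
f 50 37 51
f 50 51 39
f 51 37 52
f 51 52 39
f 52 37 38
f 52 38 39



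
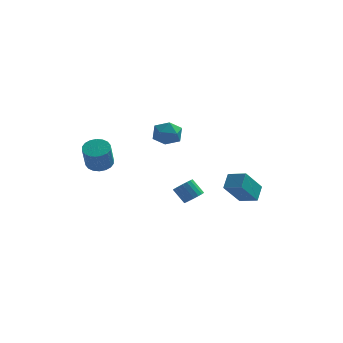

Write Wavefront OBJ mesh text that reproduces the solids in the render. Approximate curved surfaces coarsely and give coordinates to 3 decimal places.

v -1.15 4.349 1.608
v -0.377 3.948 1.457
v -1.823 3.332 0.863
v -1.05 2.931 0.712
v -1.39 2.942 1.527
v -0.974 3.571 1.988
v -1.226 3.709 0.332
v -0.81 4.338 0.793
v -0.424 3.553 0.669
v -0.526 3.079 1.407
v -1.674 4.201 0.913
v -1.776 3.727 1.651
v 3.043 0.593 -1.113
v 3.198 1.389 -0.494
v 2.091 0.994 -1.391
v 2.245 1.79 -0.772
v 3.795 1.47 -2.428
v 3.949 2.266 -1.809
v 2.842 1.871 -2.706
v 2.997 2.667 -2.087
v -3.74 -1.858 1.386
v -3.033 -1.925 1.373
v -3.073 -2.59 2.661
v -3.78 -2.522 2.674
v -3.075 -1.646 1.516
v -3.115 -2.311 2.804
v -3.248 -1.409 1.633
v -3.288 -2.074 2.921
v -3.519 -1.261 1.701
v -3.559 -1.926 2.989
v -3.833 -1.231 1.707
v -3.873 -1.896 2.995
v -4.129 -1.325 1.649
v -4.169 -1.99 2.937
v -4.348 -1.525 1.539
v -4.388 -2.19 2.827
v -4.447 -1.79 1.399
v -4.487 -2.455 2.687
v -4.405 -2.069 1.256
v -4.445 -2.734 2.544
v -4.232 -2.306 1.139
v -4.272 -2.971 2.427
v -3.961 -2.454 1.071
v -4.001 -3.119 2.359
v -3.647 -2.484 1.065
v -3.687 -3.149 2.353
v -3.351 -2.39 1.123
v -3.391 -3.055 2.411
v -3.132 -2.19 1.233
v -3.172 -2.855 2.521
v 0.624 0.827 -2.114
v 1.087 1.133 -1.859
v 0.478 1.399 -1.072
v 0.016 1.093 -1.326
v 0.968 1.322 -2.015
v 0.359 1.587 -1.228
v 0.781 1.412 -2.19
v 0.172 1.677 -1.403
v 0.563 1.386 -2.35
v -0.046 1.652 -1.562
v 0.357 1.25 -2.463
v -0.252 1.516 -1.676
v 0.205 1.03 -2.507
v -0.404 1.296 -1.72
v 0.135 0.77 -2.473
v -0.474 1.035 -1.686
v 0.162 0.521 -2.368
v -0.447 0.787 -1.581
v 0.281 0.333 -2.212
v -0.328 0.598 -1.425
v 0.468 0.243 -2.037
v -0.141 0.508 -1.25
v 0.686 0.268 -1.878
v 0.077 0.534 -1.09
v 0.892 0.404 -1.764
v 0.283 0.67 -0.977
v 1.044 0.624 -1.72
v 0.435 0.89 -0.933
v 1.114 0.885 -1.754
v 0.505 1.15 -0.967
f 1 12 6
f 1 6 2
f 1 2 8
f 1 8 11
f 1 11 12
f 2 6 10
f 6 12 5
f 12 11 3
f 11 8 7
f 8 2 9
f 4 10 5
f 4 5 3
f 4 3 7
f 4 7 9
f 4 9 10
f 5 10 6
f 3 5 12
f 7 3 11
f 9 7 8
f 10 9 2
f 14 16 13
f 17 14 13
f 13 16 15
f 15 17 13
f 14 20 16
f 18 14 17
f 18 20 14
f 16 20 15
f 19 17 15
f 15 20 19
f 19 18 17
f 20 18 19
f 22 21 25
f 22 25 23
f 23 25 26
f 23 26 24
f 25 21 27
f 25 27 26
f 26 27 28
f 26 28 24
f 27 21 29
f 27 29 28
f 28 29 30
f 28 30 24
f 29 21 31
f 29 31 30
f 30 31 32
f 30 32 24
f 31 21 33
f 31 33 32
f 32 33 34
f 32 34 24
f 33 21 35
f 33 35 34
f 34 35 36
f 34 36 24
f 35 21 37
f 35 37 36
f 36 37 38
f 36 38 24
f 37 21 39
f 37 39 38
f 38 39 40
f 38 40 24
f 39 21 41
f 39 41 40
f 40 41 42
f 40 42 24
f 41 21 43
f 41 43 42
f 42 43 44
f 42 44 24
f 43 21 45
f 43 45 44
f 44 45 46
f 44 46 24
f 45 21 47
f 45 47 46
f 46 47 48
f 46 48 24
f 47 21 49
f 47 49 48
f 48 49 50
f 48 50 24
f 49 21 22
f 49 22 50
f 50 22 23
f 50 23 24
f 52 51 55
f 52 55 53
f 53 55 56
f 53 56 54
f 55 51 57
f 55 57 56
f 56 57 58
f 56 58 54
f 57 51 59
f 57 59 58
f 58 59 60
f 58 60 54
f 59 51 61
f 59 61 60
f 60 61 62
f 60 62 54
f 61 51 63
f 61 63 62
f 62 63 64
f 62 64 54
f 63 51 65
f 63 65 64
f 64 65 66
f 64 66 54
f 65 51 67
f 65 67 66
f 66 67 68
f 66 68 54
f 67 51 69
f 67 69 68
f 68 69 70
f 68 70 54
f 69 51 71
f 69 71 70
f 70 71 72
f 70 72 54
f 71 51 73
f 71 73 72
f 72 73 74
f 72 74 54
f 73 51 75
f 73 75 74
f 74 75 76
f 74 76 54
f 75 51 77
f 75 77 76
f 76 77 78
f 76 78 54
f 77 51 79
f 77 79 78
f 78 79 80
f 78 80 54
f 79 51 52
f 79 52 80
f 80 52 53
f 80 53 54



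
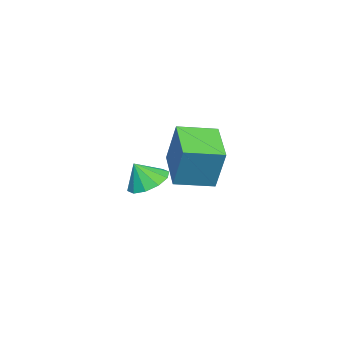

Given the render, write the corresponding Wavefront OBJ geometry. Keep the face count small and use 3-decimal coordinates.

v -3.362 -3.245 1.85
v -2.988 -2.602 3.803
v -4.411 -1.879 1.601
v -4.037 -1.236 3.554
v -1.683 -2.084 1.146
v -1.309 -1.441 3.099
v -2.732 -0.718 0.897
v -2.358 -0.075 2.85
v 1.302 -1.601 2.44
v 2.142 -1.271 2.259
v 1.678 -2.019 3.42
v 1.853 -0.871 2.541
v 1.354 -0.749 2.784
v 0.835 -0.953 2.896
v 0.494 -1.404 2.834
v 0.463 -1.93 2.621
v 0.752 -2.331 2.339
v 1.251 -2.452 2.096
v 1.77 -2.249 1.984
v 2.11 -1.798 2.046
f 2 4 1
f 5 2 1
f 1 4 3
f 3 5 1
f 2 8 4
f 6 2 5
f 6 8 2
f 4 8 3
f 7 5 3
f 3 8 7
f 7 6 5
f 8 6 7
f 10 9 12
f 10 12 11
f 12 9 13
f 12 13 11
f 13 9 14
f 13 14 11
f 14 9 15
f 14 15 11
f 15 9 16
f 15 16 11
f 16 9 17
f 16 17 11
f 17 9 18
f 17 18 11
f 18 9 19
f 18 19 11
f 19 9 20
f 19 20 11
f 20 9 10
f 20 10 11



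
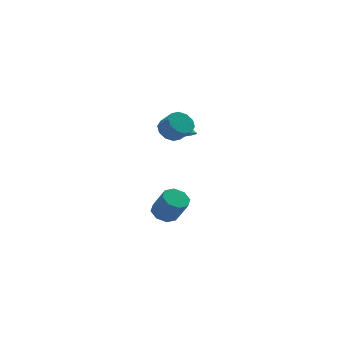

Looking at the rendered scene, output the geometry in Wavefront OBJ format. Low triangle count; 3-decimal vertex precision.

v -2.938 2.529 2.183
v -2.192 2.578 2.135
v -2.922 3.231 3.157
v -2.41 2.956 1.866
v -2.875 3.135 1.746
v -3.37 3.03 1.83
v -3.663 2.691 2.079
v -3.617 2.276 2.378
v -3.253 1.98 2.585
v -2.742 1.94 2.605
v -2.323 2.177 2.427
v -3.806 3.589 -4.515
v -3.166 4.175 -4.444
v -2.655 3.437 -2.954
v -3.294 2.851 -3.025
v -3.73 4.376 -4.151
v -3.219 3.637 -2.661
v -4.338 4.116 -4.071
v -3.826 3.377 -2.581
v -4.634 3.547 -4.252
v -4.123 2.808 -2.762
v -4.445 3.003 -4.586
v -3.934 2.265 -3.096
v -3.881 2.803 -4.879
v -3.37 2.064 -3.389
v -3.274 3.063 -4.959
v -2.762 2.324 -3.469
v -2.977 3.632 -4.778
v -2.466 2.893 -3.288
v -3.949 1.768 3.047
v -3.469 2.411 3.326
v -3.03 1.715 4.173
v -3.511 1.072 3.893
v -3.928 2.43 3.58
v -3.49 1.734 4.426
v -4.396 2.196 3.63
v -3.958 1.5 4.476
v -4.693 1.798 3.457
v -4.255 1.103 4.303
v -4.706 1.389 3.127
v -4.268 0.694 3.974
v -4.43 1.125 2.767
v -3.991 0.429 3.614
v -3.97 1.106 2.514
v -3.532 0.41 3.36
v -3.502 1.34 2.464
v -3.064 0.644 3.31
v -3.205 1.737 2.637
v -2.767 1.042 3.483
v -3.192 2.146 2.966
v -2.754 1.451 3.813
f 2 1 4
f 2 4 3
f 4 1 5
f 4 5 3
f 5 1 6
f 5 6 3
f 6 1 7
f 6 7 3
f 7 1 8
f 7 8 3
f 8 1 9
f 8 9 3
f 9 1 10
f 9 10 3
f 10 1 11
f 10 11 3
f 11 1 2
f 11 2 3
f 13 12 16
f 13 16 14
f 14 16 17
f 14 17 15
f 16 12 18
f 16 18 17
f 17 18 19
f 17 19 15
f 18 12 20
f 18 20 19
f 19 20 21
f 19 21 15
f 20 12 22
f 20 22 21
f 21 22 23
f 21 23 15
f 22 12 24
f 22 24 23
f 23 24 25
f 23 25 15
f 24 12 26
f 24 26 25
f 25 26 27
f 25 27 15
f 26 12 28
f 26 28 27
f 27 28 29
f 27 29 15
f 28 12 13
f 28 13 29
f 29 13 14
f 29 14 15
f 31 30 34
f 31 34 32
f 32 34 35
f 32 35 33
f 34 30 36
f 34 36 35
f 35 36 37
f 35 37 33
f 36 30 38
f 36 38 37
f 37 38 39
f 37 39 33
f 38 30 40
f 38 40 39
f 39 40 41
f 39 41 33
f 40 30 42
f 40 42 41
f 41 42 43
f 41 43 33
f 42 30 44
f 42 44 43
f 43 44 45
f 43 45 33
f 44 30 46
f 44 46 45
f 45 46 47
f 45 47 33
f 46 30 48
f 46 48 47
f 47 48 49
f 47 49 33
f 48 30 50
f 48 50 49
f 49 50 51
f 49 51 33
f 50 30 31
f 50 31 51
f 51 31 32
f 51 32 33



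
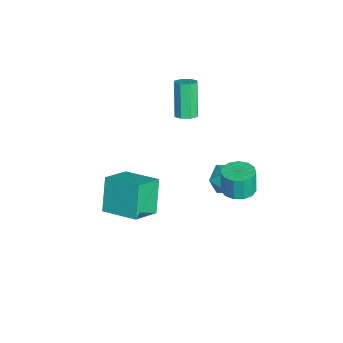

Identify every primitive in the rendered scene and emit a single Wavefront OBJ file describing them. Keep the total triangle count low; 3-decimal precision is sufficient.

v -0.865 -1.536 -1.035
v 0.101 -2.409 -0.374
v 0.1 -0.141 -0.604
v 1.066 -1.014 0.057
v 0.014 -1.686 -2.517
v 0.98 -2.559 -1.856
v 0.979 -0.291 -2.086
v 1.945 -1.164 -1.425
v -1.647 3.595 -2.517
v -0.907 3.251 -2.855
v -1.873 2.389 -1.785
v -1.133 2.045 -2.123
v -1.086 2.711 -1.544
v -0.947 3.456 -1.997
v -1.833 2.184 -2.643
v -1.694 2.929 -3.096
v -1.022 2.379 -2.933
v -0.561 2.705 -2.254
v -2.219 2.935 -2.386
v -1.758 3.261 -1.707
v 2.721 3.021 1.453
v 3.419 3.176 1.532
v 3.298 3.154 2.646
v 2.599 2.999 2.567
v 3.224 3.531 1.518
v 3.103 3.509 2.632
v 2.869 3.725 1.484
v 2.748 3.703 2.597
v 2.467 3.695 1.439
v 2.346 3.673 2.553
v 2.145 3.451 1.399
v 2.024 3.429 2.513
v 2.006 3.071 1.377
v 1.885 3.048 2.49
v 2.094 2.675 1.378
v 1.973 2.652 2.492
v 2.38 2.388 1.404
v 2.259 2.366 2.517
v 2.775 2.303 1.445
v 2.654 2.281 2.558
v 3.152 2.446 1.489
v 3.031 2.424 2.602
v 3.392 2.771 1.521
v 3.271 2.749 2.635
v -2.352 1.101 1.36
v -1.938 0.859 1.586
v -2.795 0.857 3.147
v -3.208 1.099 2.92
v -1.91 1.263 1.603
v -2.766 1.262 3.163
v -2.14 1.572 1.476
v -2.996 1.571 3.037
v -2.495 1.605 1.282
v -3.351 1.604 2.842
v -2.765 1.343 1.133
v -3.622 1.341 2.694
v -2.794 0.938 1.117
v -3.65 0.937 2.677
v -2.564 0.629 1.243
v -3.42 0.628 2.804
v -2.209 0.596 1.438
v -3.065 0.595 2.998
f 2 4 1
f 5 2 1
f 1 4 3
f 3 5 1
f 2 8 4
f 6 2 5
f 6 8 2
f 4 8 3
f 7 5 3
f 3 8 7
f 7 6 5
f 8 6 7
f 9 20 14
f 9 14 10
f 9 10 16
f 9 16 19
f 9 19 20
f 10 14 18
f 14 20 13
f 20 19 11
f 19 16 15
f 16 10 17
f 12 18 13
f 12 13 11
f 12 11 15
f 12 15 17
f 12 17 18
f 13 18 14
f 11 13 20
f 15 11 19
f 17 15 16
f 18 17 10
f 22 21 25
f 22 25 23
f 23 25 26
f 23 26 24
f 25 21 27
f 25 27 26
f 26 27 28
f 26 28 24
f 27 21 29
f 27 29 28
f 28 29 30
f 28 30 24
f 29 21 31
f 29 31 30
f 30 31 32
f 30 32 24
f 31 21 33
f 31 33 32
f 32 33 34
f 32 34 24
f 33 21 35
f 33 35 34
f 34 35 36
f 34 36 24
f 35 21 37
f 35 37 36
f 36 37 38
f 36 38 24
f 37 21 39
f 37 39 38
f 38 39 40
f 38 40 24
f 39 21 41
f 39 41 40
f 40 41 42
f 40 42 24
f 41 21 43
f 41 43 42
f 42 43 44
f 42 44 24
f 43 21 22
f 43 22 44
f 44 22 23
f 44 23 24
f 46 45 49
f 46 49 47
f 47 49 50
f 47 50 48
f 49 45 51
f 49 51 50
f 50 51 52
f 50 52 48
f 51 45 53
f 51 53 52
f 52 53 54
f 52 54 48
f 53 45 55
f 53 55 54
f 54 55 56
f 54 56 48
f 55 45 57
f 55 57 56
f 56 57 58
f 56 58 48
f 57 45 59
f 57 59 58
f 58 59 60
f 58 60 48
f 59 45 61
f 59 61 60
f 60 61 62
f 60 62 48
f 61 45 46
f 61 46 62
f 62 46 47
f 62 47 48



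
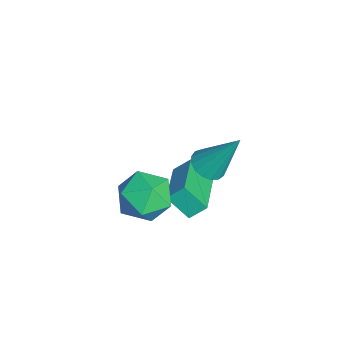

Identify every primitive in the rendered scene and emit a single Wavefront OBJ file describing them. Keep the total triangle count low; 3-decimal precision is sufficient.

v 1.232 -1.787 -2.235
v 2.147 -1.745 -1.638
v 0.933 -3.435 -1.662
v 1.848 -3.393 -1.065
v 0.987 -2.778 -0.79
v 1.171 -1.76 -1.144
v 1.909 -3.42 -2.156
v 2.093 -2.402 -2.51
v 2.565 -2.754 -1.589
v 1.995 -2.357 -0.744
v 1.085 -2.823 -2.556
v 0.515 -2.426 -1.711
v 1.985 -0.505 0.439
v 2.637 -0.489 0.285
v 2.355 0.485 2.101
v 2.52 -0.222 0.151
v 2.281 -0.019 0.084
v 1.974 0.072 0.098
v 1.67 0.031 0.19
v 1.437 -0.133 0.339
v 1.331 -0.381 0.51
v 1.374 -0.659 0.666
v 1.558 -0.901 0.769
v 1.839 -1.052 0.797
v 2.154 -1.078 0.742
v 2.43 -0.973 0.618
v 2.605 -0.76 0.453
v -0.739 -1.426 -2.691
v -0.75 -0.806 -2.154
v -0.363 -0.683 -3.541
v -0.374 -0.063 -3.004
v 1.234 -1.837 -2.176
v 1.223 -1.217 -1.639
v 1.61 -1.094 -3.026
v 1.599 -0.474 -2.489
f 1 12 6
f 1 6 2
f 1 2 8
f 1 8 11
f 1 11 12
f 2 6 10
f 6 12 5
f 12 11 3
f 11 8 7
f 8 2 9
f 4 10 5
f 4 5 3
f 4 3 7
f 4 7 9
f 4 9 10
f 5 10 6
f 3 5 12
f 7 3 11
f 9 7 8
f 10 9 2
f 14 13 16
f 14 16 15
f 16 13 17
f 16 17 15
f 17 13 18
f 17 18 15
f 18 13 19
f 18 19 15
f 19 13 20
f 19 20 15
f 20 13 21
f 20 21 15
f 21 13 22
f 21 22 15
f 22 13 23
f 22 23 15
f 23 13 24
f 23 24 15
f 24 13 25
f 24 25 15
f 25 13 26
f 25 26 15
f 26 13 27
f 26 27 15
f 27 13 14
f 27 14 15
f 29 31 28
f 32 29 28
f 28 31 30
f 30 32 28
f 29 35 31
f 33 29 32
f 33 35 29
f 31 35 30
f 34 32 30
f 30 35 34
f 34 33 32
f 35 33 34



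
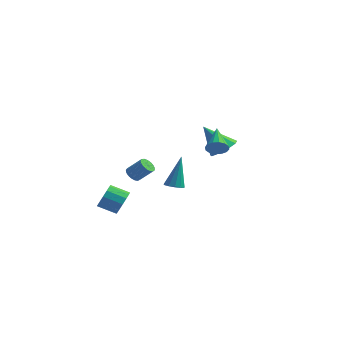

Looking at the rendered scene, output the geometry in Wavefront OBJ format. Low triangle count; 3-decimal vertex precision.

v 2.306 -4.324 -0.986
v 2.849 -4.568 -0.912
v 2.354 -3.596 1.046
v 2.901 -4.254 -1.025
v 2.764 -3.962 -1.127
v 2.482 -3.785 -1.184
v 2.144 -3.779 -1.178
v 1.857 -3.946 -1.111
v 1.713 -4.233 -1.005
v 1.758 -4.549 -0.893
v 1.976 -4.793 -0.811
v 2.3 -4.889 -0.784
v 2.625 -4.805 -0.822
v 0.94 3.979 -1.35
v 1.513 4.601 -0.818
v -0.3 3.681 0.33
v 1.012 4.95 -1.126
v 0.477 4.845 -1.539
v 0.159 4.334 -1.864
v 0.206 3.657 -1.949
v 0.597 3.13 -1.754
v 1.148 3.001 -1.37
v 1.602 3.329 -0.977
v 1.746 3.961 -0.759
v -1.201 -2.989 -1.362
v -0.799 -3.126 -1.728
v 0.062 -2.908 -0.863
v -0.339 -2.771 -0.498
v -0.831 -2.863 -1.763
v 0.031 -2.644 -0.898
v -0.947 -2.628 -1.707
v -0.085 -2.409 -0.842
v -1.121 -2.476 -1.571
v -0.26 -2.257 -0.707
v -1.314 -2.441 -1.388
v -0.452 -2.223 -0.523
v -1.481 -2.533 -1.199
v -0.619 -2.314 -0.334
v -1.583 -2.728 -1.047
v -0.722 -2.51 -0.183
v -1.598 -2.984 -0.968
v -0.737 -2.765 -0.103
v -1.522 -3.241 -0.979
v -0.66 -3.022 -0.114
v -1.372 -3.44 -1.078
v -0.511 -3.221 -0.213
v -1.183 -3.536 -1.242
v -0.322 -3.317 -0.377
v -0.998 -3.507 -1.433
v -0.137 -3.288 -0.569
v -0.86 -3.359 -1.609
v 0.002 -3.14 -0.744
v 2.444 0.407 0.278
v 3.08 0.622 0.508
v 1.616 1.873 1.202
v 3.031 0.796 0.188
v 2.825 0.866 -0.108
v 2.516 0.813 -0.3
v 2.188 0.651 -0.338
v 1.929 0.424 -0.21
v 1.807 0.193 0.048
v 1.856 0.019 0.368
v 2.063 -0.051 0.664
v 2.372 0.002 0.856
v 2.699 0.163 0.894
v 2.959 0.39 0.766
v -1.723 -3.251 -3.713
v -1.265 -3.63 -3.064
v -2.339 -4.028 -2.538
v -2.797 -3.649 -3.187
v -1.363 -3.168 -2.914
v -2.437 -3.565 -2.389
v -1.575 -2.732 -3.018
v -2.649 -3.13 -2.492
v -1.835 -2.461 -3.342
v -2.908 -2.859 -2.817
v -2.059 -2.441 -3.784
v -3.132 -2.839 -3.259
v -2.176 -2.678 -4.204
v -3.25 -3.076 -3.678
v -2.15 -3.097 -4.467
v -3.223 -3.495 -3.941
v -1.988 -3.565 -4.491
v -3.062 -3.963 -3.965
v -1.742 -3.934 -4.268
v -2.816 -4.332 -3.742
v -1.49 -4.085 -3.869
v -2.564 -4.483 -3.343
v -1.312 -3.972 -3.42
v -2.386 -4.37 -2.894
f 2 1 4
f 2 4 3
f 4 1 5
f 4 5 3
f 5 1 6
f 5 6 3
f 6 1 7
f 6 7 3
f 7 1 8
f 7 8 3
f 8 1 9
f 8 9 3
f 9 1 10
f 9 10 3
f 10 1 11
f 10 11 3
f 11 1 12
f 11 12 3
f 12 1 13
f 12 13 3
f 13 1 2
f 13 2 3
f 15 14 17
f 15 17 16
f 17 14 18
f 17 18 16
f 18 14 19
f 18 19 16
f 19 14 20
f 19 20 16
f 20 14 21
f 20 21 16
f 21 14 22
f 21 22 16
f 22 14 23
f 22 23 16
f 23 14 24
f 23 24 16
f 24 14 15
f 24 15 16
f 26 25 29
f 26 29 27
f 27 29 30
f 27 30 28
f 29 25 31
f 29 31 30
f 30 31 32
f 30 32 28
f 31 25 33
f 31 33 32
f 32 33 34
f 32 34 28
f 33 25 35
f 33 35 34
f 34 35 36
f 34 36 28
f 35 25 37
f 35 37 36
f 36 37 38
f 36 38 28
f 37 25 39
f 37 39 38
f 38 39 40
f 38 40 28
f 39 25 41
f 39 41 40
f 40 41 42
f 40 42 28
f 41 25 43
f 41 43 42
f 42 43 44
f 42 44 28
f 43 25 45
f 43 45 44
f 44 45 46
f 44 46 28
f 45 25 47
f 45 47 46
f 46 47 48
f 46 48 28
f 47 25 49
f 47 49 48
f 48 49 50
f 48 50 28
f 49 25 51
f 49 51 50
f 50 51 52
f 50 52 28
f 51 25 26
f 51 26 52
f 52 26 27
f 52 27 28
f 54 53 56
f 54 56 55
f 56 53 57
f 56 57 55
f 57 53 58
f 57 58 55
f 58 53 59
f 58 59 55
f 59 53 60
f 59 60 55
f 60 53 61
f 60 61 55
f 61 53 62
f 61 62 55
f 62 53 63
f 62 63 55
f 63 53 64
f 63 64 55
f 64 53 65
f 64 65 55
f 65 53 66
f 65 66 55
f 66 53 54
f 66 54 55
f 68 67 71
f 68 71 69
f 69 71 72
f 69 72 70
f 71 67 73
f 71 73 72
f 72 73 74
f 72 74 70
f 73 67 75
f 73 75 74
f 74 75 76
f 74 76 70
f 75 67 77
f 75 77 76
f 76 77 78
f 76 78 70
f 77 67 79
f 77 79 78
f 78 79 80
f 78 80 70
f 79 67 81
f 79 81 80
f 80 81 82
f 80 82 70
f 81 67 83
f 81 83 82
f 82 83 84
f 82 84 70
f 83 67 85
f 83 85 84
f 84 85 86
f 84 86 70
f 85 67 87
f 85 87 86
f 86 87 88
f 86 88 70
f 87 67 89
f 87 89 88
f 88 89 90
f 88 90 70
f 89 67 68
f 89 68 90
f 90 68 69
f 90 69 70



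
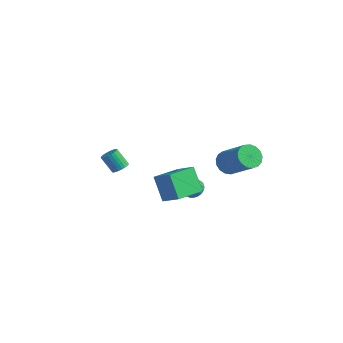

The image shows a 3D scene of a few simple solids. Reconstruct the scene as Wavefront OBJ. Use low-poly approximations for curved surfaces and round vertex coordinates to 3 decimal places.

v -3.305 0.549 -2.034
v -2.981 0.883 -1.742
v -3.69 0.706 -0.753
v -4.015 0.371 -1.046
v -3.124 1.022 -1.82
v -3.834 0.845 -0.831
v -3.295 1.089 -1.931
v -4.005 0.912 -0.942
v -3.468 1.073 -2.057
v -4.178 0.896 -1.068
v -3.616 0.978 -2.181
v -4.326 0.801 -1.192
v -3.716 0.818 -2.281
v -4.426 0.641 -1.292
v -3.754 0.616 -2.345
v -4.464 0.439 -1.356
v -3.724 0.404 -2.361
v -4.433 0.227 -1.372
v -3.63 0.214 -2.327
v -4.339 0.037 -1.338
v -3.486 0.075 -2.249
v -4.196 -0.102 -1.26
v -3.315 0.008 -2.138
v -4.025 -0.169 -1.149
v -3.142 0.024 -2.012
v -3.852 -0.153 -1.023
v -2.994 0.119 -1.888
v -3.704 -0.058 -0.899
v -2.894 0.279 -1.788
v -3.604 0.102 -0.799
v -2.856 0.481 -1.724
v -3.566 0.304 -0.735
v -2.887 0.693 -1.708
v -3.596 0.516 -0.719
v 0.519 2.503 -3.027
v 1.166 2.383 -3.077
v 1.068 1.337 -1.843
v 0.421 1.457 -1.793
v 1.164 2.58 -2.91
v 1.066 1.534 -1.677
v 1.064 2.764 -2.762
v 0.966 1.719 -1.528
v 0.881 2.909 -2.653
v 0.783 1.864 -1.42
v 0.643 2.993 -2.602
v 0.545 1.947 -1.368
v 0.385 3.001 -2.615
v 0.287 1.955 -1.382
v 0.149 2.934 -2.691
v 0.051 1.888 -1.457
v -0.032 2.801 -2.818
v -0.13 1.755 -1.584
v -0.128 2.623 -2.977
v -0.226 1.577 -1.743
v -0.126 2.426 -3.143
v -0.224 1.38 -1.91
v -0.026 2.241 -3.292
v -0.124 1.196 -2.058
v 0.157 2.096 -3.4
v 0.059 1.051 -2.167
v 0.395 2.013 -3.452
v 0.297 0.967 -2.218
v 0.653 2.005 -3.438
v 0.555 0.959 -2.205
v 0.889 2.072 -3.363
v 0.791 1.026 -2.129
v 1.07 2.205 -3.236
v 0.972 1.159 -2.002
v 0.416 -0.71 -0.352
v 1.535 -0.655 0.345
v 0.508 1.145 -0.647
v 1.627 1.2 0.051
v 1.313 -0.98 -1.771
v 2.432 -0.925 -1.073
v 1.405 0.875 -2.065
v 2.524 0.93 -1.368
v 2.645 2.909 -0.01
v 3.096 3.359 -0.51
v 4.766 3.22 0.869
v 4.315 2.771 1.37
v 2.927 3.62 -0.279
v 4.596 3.481 1.101
v 2.693 3.718 0.014
v 4.362 3.579 1.394
v 2.448 3.63 0.302
v 4.117 3.492 1.682
v 2.248 3.378 0.518
v 3.917 3.239 1.898
v 2.139 3.018 0.613
v 3.809 2.88 1.993
v 2.147 2.633 0.566
v 3.816 2.495 1.945
v 2.268 2.312 0.386
v 3.937 2.173 1.766
v 2.476 2.127 0.116
v 4.145 1.989 1.496
v 2.723 2.122 -0.183
v 4.392 1.983 1.197
v 2.952 2.297 -0.442
v 4.621 2.158 0.938
v 3.111 2.612 -0.603
v 4.78 2.473 0.777
v 3.163 2.995 -0.627
v 4.832 2.857 0.753
f 2 1 5
f 2 5 3
f 3 5 6
f 3 6 4
f 5 1 7
f 5 7 6
f 6 7 8
f 6 8 4
f 7 1 9
f 7 9 8
f 8 9 10
f 8 10 4
f 9 1 11
f 9 11 10
f 10 11 12
f 10 12 4
f 11 1 13
f 11 13 12
f 12 13 14
f 12 14 4
f 13 1 15
f 13 15 14
f 14 15 16
f 14 16 4
f 15 1 17
f 15 17 16
f 16 17 18
f 16 18 4
f 17 1 19
f 17 19 18
f 18 19 20
f 18 20 4
f 19 1 21
f 19 21 20
f 20 21 22
f 20 22 4
f 21 1 23
f 21 23 22
f 22 23 24
f 22 24 4
f 23 1 25
f 23 25 24
f 24 25 26
f 24 26 4
f 25 1 27
f 25 27 26
f 26 27 28
f 26 28 4
f 27 1 29
f 27 29 28
f 28 29 30
f 28 30 4
f 29 1 31
f 29 31 30
f 30 31 32
f 30 32 4
f 31 1 33
f 31 33 32
f 32 33 34
f 32 34 4
f 33 1 2
f 33 2 34
f 34 2 3
f 34 3 4
f 36 35 39
f 36 39 37
f 37 39 40
f 37 40 38
f 39 35 41
f 39 41 40
f 40 41 42
f 40 42 38
f 41 35 43
f 41 43 42
f 42 43 44
f 42 44 38
f 43 35 45
f 43 45 44
f 44 45 46
f 44 46 38
f 45 35 47
f 45 47 46
f 46 47 48
f 46 48 38
f 47 35 49
f 47 49 48
f 48 49 50
f 48 50 38
f 49 35 51
f 49 51 50
f 50 51 52
f 50 52 38
f 51 35 53
f 51 53 52
f 52 53 54
f 52 54 38
f 53 35 55
f 53 55 54
f 54 55 56
f 54 56 38
f 55 35 57
f 55 57 56
f 56 57 58
f 56 58 38
f 57 35 59
f 57 59 58
f 58 59 60
f 58 60 38
f 59 35 61
f 59 61 60
f 60 61 62
f 60 62 38
f 61 35 63
f 61 63 62
f 62 63 64
f 62 64 38
f 63 35 65
f 63 65 64
f 64 65 66
f 64 66 38
f 65 35 67
f 65 67 66
f 66 67 68
f 66 68 38
f 67 35 36
f 67 36 68
f 68 36 37
f 68 37 38
f 70 72 69
f 73 70 69
f 69 72 71
f 71 73 69
f 70 76 72
f 74 70 73
f 74 76 70
f 72 76 71
f 75 73 71
f 71 76 75
f 75 74 73
f 76 74 75
f 78 77 81
f 78 81 79
f 79 81 82
f 79 82 80
f 81 77 83
f 81 83 82
f 82 83 84
f 82 84 80
f 83 77 85
f 83 85 84
f 84 85 86
f 84 86 80
f 85 77 87
f 85 87 86
f 86 87 88
f 86 88 80
f 87 77 89
f 87 89 88
f 88 89 90
f 88 90 80
f 89 77 91
f 89 91 90
f 90 91 92
f 90 92 80
f 91 77 93
f 91 93 92
f 92 93 94
f 92 94 80
f 93 77 95
f 93 95 94
f 94 95 96
f 94 96 80
f 95 77 97
f 95 97 96
f 96 97 98
f 96 98 80
f 97 77 99
f 97 99 98
f 98 99 100
f 98 100 80
f 99 77 101
f 99 101 100
f 100 101 102
f 100 102 80
f 101 77 103
f 101 103 102
f 102 103 104
f 102 104 80
f 103 77 78
f 103 78 104
f 104 78 79
f 104 79 80

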